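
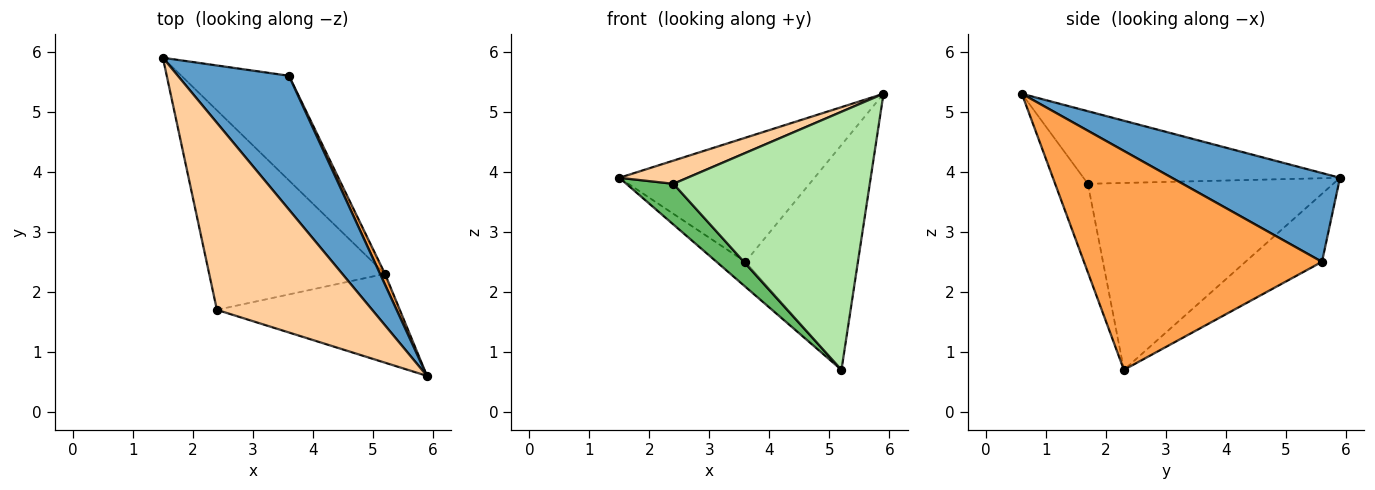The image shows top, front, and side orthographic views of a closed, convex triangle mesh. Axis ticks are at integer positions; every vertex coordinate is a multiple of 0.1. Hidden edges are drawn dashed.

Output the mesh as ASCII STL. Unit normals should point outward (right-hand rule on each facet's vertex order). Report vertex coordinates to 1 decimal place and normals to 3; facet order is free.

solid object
 facet normal 0.506 0.587 0.633
  outer loop
   vertex 3.6 5.6 2.5
   vertex 1.5 5.9 3.9
   vertex 5.9 0.6 5.3
  endloop
 endfacet
 facet normal -0.524 0.198 -0.828
  outer loop
   vertex 3.6 5.6 2.5
   vertex 5.2 2.3 0.7
   vertex 1.5 5.9 3.9
  endloop
 endfacet
 facet normal 0.904 0.427 0.020
  outer loop
   vertex 3.6 5.6 2.5
   vertex 5.9 0.6 5.3
   vertex 5.2 2.3 0.7
  endloop
 endfacet
 facet normal -0.421 -0.112 0.900
  outer loop
   vertex 2.4 1.7 3.8
   vertex 5.9 0.6 5.3
   vertex 1.5 5.9 3.9
  endloop
 endfacet
 facet normal -0.721 -0.138 -0.678
  outer loop
   vertex 2.4 1.7 3.8
   vertex 1.5 5.9 3.9
   vertex 5.2 2.3 0.7
  endloop
 endfacet
 facet normal -0.156 -0.934 -0.321
  outer loop
   vertex 2.4 1.7 3.8
   vertex 5.2 2.3 0.7
   vertex 5.9 0.6 5.3
  endloop
 endfacet
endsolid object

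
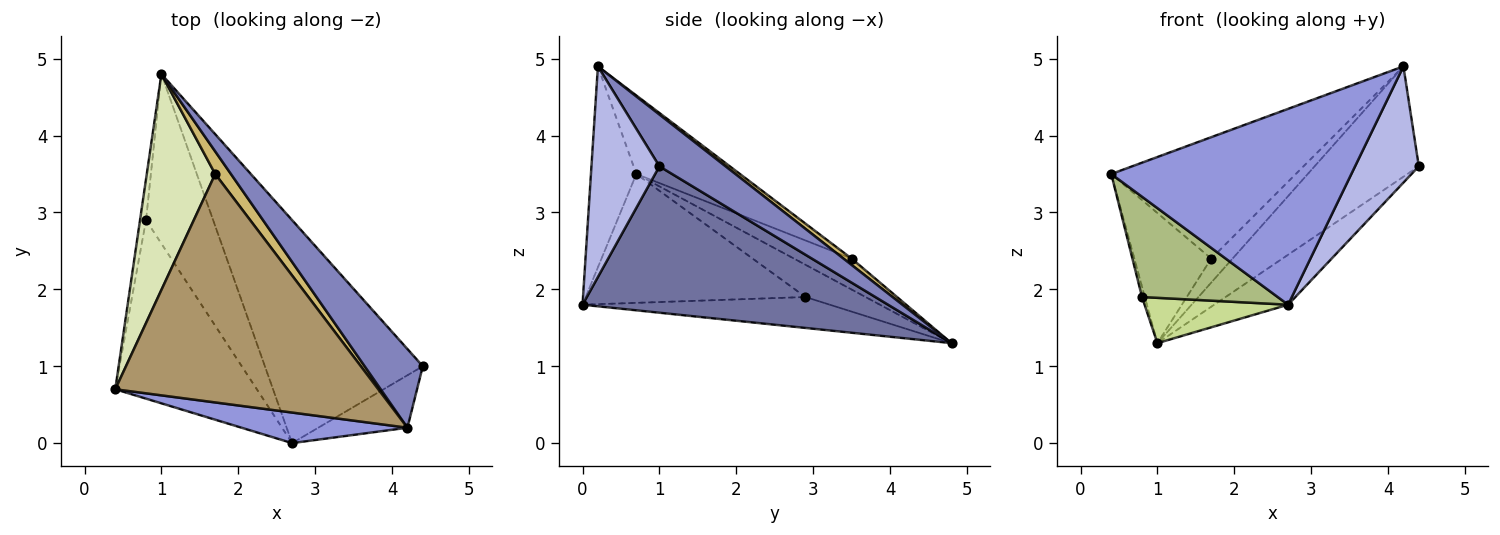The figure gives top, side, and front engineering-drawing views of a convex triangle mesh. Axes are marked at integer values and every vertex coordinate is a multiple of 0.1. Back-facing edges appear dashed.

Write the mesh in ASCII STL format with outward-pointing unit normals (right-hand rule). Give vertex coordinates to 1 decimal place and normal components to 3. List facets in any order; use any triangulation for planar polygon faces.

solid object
 facet normal 0.671 0.162 -0.724
  outer loop
   vertex 2.7 0.0 1.8
   vertex 1.0 4.8 1.3
   vertex 4.4 1.0 3.6
  endloop
 endfacet
 facet normal 0.459 0.723 0.516
  outer loop
   vertex 4.2 0.2 4.9
   vertex 4.4 1.0 3.6
   vertex 1.0 4.8 1.3
  endloop
 endfacet
 facet normal -0.184 -0.971 0.152
  outer loop
   vertex 4.2 0.2 4.9
   vertex 0.4 0.7 3.5
   vertex 2.7 0.0 1.8
  endloop
 endfacet
 facet normal 0.697 -0.654 -0.295
  outer loop
   vertex 4.2 0.2 4.9
   vertex 2.7 0.0 1.8
   vertex 4.4 1.0 3.6
  endloop
 endfacet
 facet normal -0.982 0.046 -0.183
  outer loop
   vertex 0.8 2.9 1.9
   vertex 0.4 0.7 3.5
   vertex 1.0 4.8 1.3
  endloop
 endfacet
 facet normal -0.622 -0.384 -0.683
  outer loop
   vertex 0.8 2.9 1.9
   vertex 2.7 0.0 1.8
   vertex 0.4 0.7 3.5
  endloop
 endfacet
 facet normal -0.407 -0.236 -0.883
  outer loop
   vertex 0.8 2.9 1.9
   vertex 1.0 4.8 1.3
   vertex 2.7 0.0 1.8
  endloop
 endfacet
 facet normal -0.361 0.481 0.799
  outer loop
   vertex 1.7 3.5 2.4
   vertex 1.0 4.8 1.3
   vertex 0.4 0.7 3.5
  endloop
 endfacet
 facet normal -0.255 0.454 0.854
  outer loop
   vertex 1.7 3.5 2.4
   vertex 0.4 0.7 3.5
   vertex 4.2 0.2 4.9
  endloop
 endfacet
 facet normal 0.267 0.702 0.660
  outer loop
   vertex 1.7 3.5 2.4
   vertex 4.2 0.2 4.9
   vertex 1.0 4.8 1.3
  endloop
 endfacet
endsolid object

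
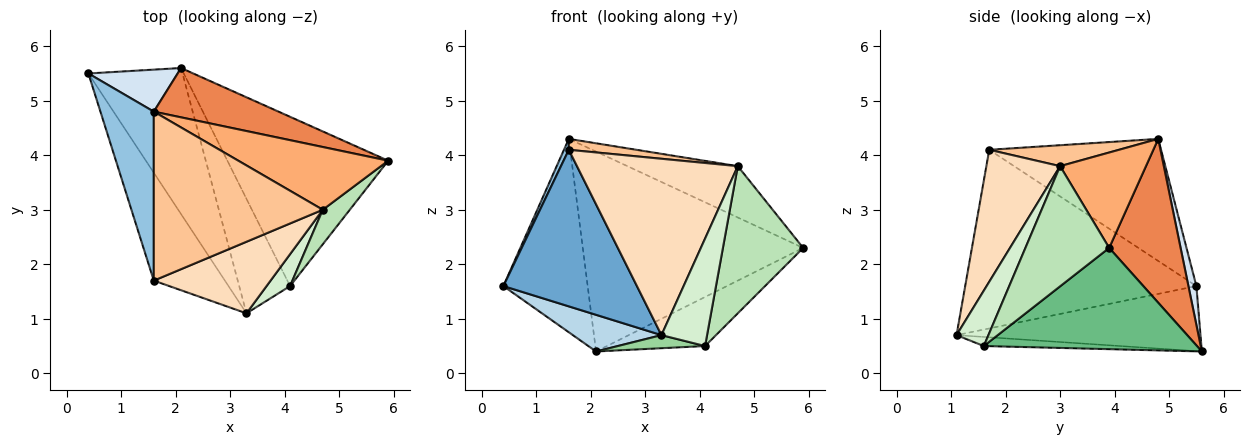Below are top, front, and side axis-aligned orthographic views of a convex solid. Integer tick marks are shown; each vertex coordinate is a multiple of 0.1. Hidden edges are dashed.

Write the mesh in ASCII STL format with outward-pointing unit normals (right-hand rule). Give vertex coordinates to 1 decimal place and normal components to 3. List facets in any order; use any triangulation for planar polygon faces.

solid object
 facet normal -0.819 -0.473 -0.326
  outer loop
   vertex 1.6 1.7 4.1
   vertex 0.4 5.5 1.6
   vertex 3.3 1.1 0.7
  endloop
 endfacet
 facet normal -0.916 -0.026 0.400
  outer loop
   vertex 1.6 1.7 4.1
   vertex 1.6 4.8 4.3
   vertex 0.4 5.5 1.6
  endloop
 endfacet
 facet normal -0.557 -0.202 -0.806
  outer loop
   vertex 2.1 5.6 0.4
   vertex 3.3 1.1 0.7
   vertex 0.4 5.5 1.6
  endloop
 endfacet
 facet normal 0.092 0.973 0.211
  outer loop
   vertex 2.1 5.6 0.4
   vertex 0.4 5.5 1.6
   vertex 1.6 4.8 4.3
  endloop
 endfacet
 facet normal 0.300 0.926 0.228
  outer loop
   vertex 2.1 5.6 0.4
   vertex 1.6 4.8 4.3
   vertex 5.9 3.9 2.3
  endloop
 endfacet
 facet normal 0.442 0.568 0.694
  outer loop
   vertex 4.7 3.0 3.8
   vertex 5.9 3.9 2.3
   vertex 1.6 4.8 4.3
  endloop
 endfacet
 facet normal 0.123 -0.064 0.990
  outer loop
   vertex 4.7 3.0 3.8
   vertex 1.6 4.8 4.3
   vertex 1.6 1.7 4.1
  endloop
 endfacet
 facet normal 0.391 -0.853 0.346
  outer loop
   vertex 4.7 3.0 3.8
   vertex 1.6 1.7 4.1
   vertex 3.3 1.1 0.7
  endloop
 endfacet
 facet normal 0.517 0.238 -0.822
  outer loop
   vertex 4.1 1.6 0.5
   vertex 2.1 5.6 0.4
   vertex 5.9 3.9 2.3
  endloop
 endfacet
 facet normal -0.175 -0.112 -0.978
  outer loop
   vertex 4.1 1.6 0.5
   vertex 3.3 1.1 0.7
   vertex 2.1 5.6 0.4
  endloop
 endfacet
 facet normal 0.713 -0.683 0.160
  outer loop
   vertex 4.1 1.6 0.5
   vertex 5.9 3.9 2.3
   vertex 4.7 3.0 3.8
  endloop
 endfacet
 facet normal 0.557 -0.796 0.237
  outer loop
   vertex 4.1 1.6 0.5
   vertex 4.7 3.0 3.8
   vertex 3.3 1.1 0.7
  endloop
 endfacet
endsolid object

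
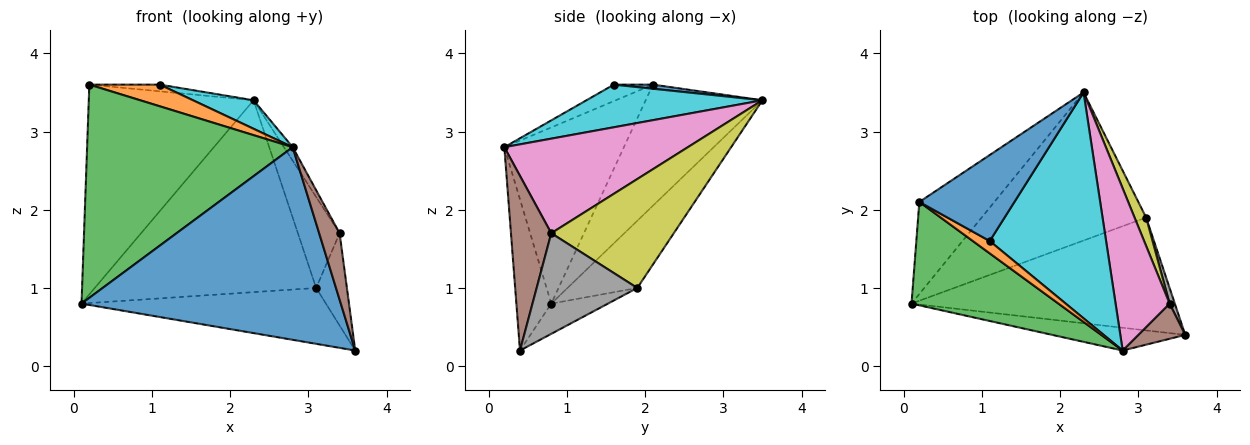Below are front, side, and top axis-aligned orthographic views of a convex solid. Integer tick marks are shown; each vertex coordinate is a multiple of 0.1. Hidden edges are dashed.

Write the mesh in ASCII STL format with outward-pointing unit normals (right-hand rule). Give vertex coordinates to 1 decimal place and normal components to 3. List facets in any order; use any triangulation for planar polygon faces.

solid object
 facet normal -0.132 -0.984 -0.116
  outer loop
   vertex 2.8 0.2 2.8
   vertex 0.1 0.8 0.8
   vertex 3.6 0.4 0.2
  endloop
 endfacet
 facet normal -0.544 0.768 -0.337
  outer loop
   vertex 0.2 2.1 3.6
   vertex 2.3 3.5 3.4
   vertex 0.1 0.8 0.8
  endloop
 endfacet
 facet normal -0.464 -0.797 0.387
  outer loop
   vertex 0.2 2.1 3.6
   vertex 0.1 0.8 0.8
   vertex 2.8 0.2 2.8
  endloop
 endfacet
 facet normal -0.102 0.441 -0.891
  outer loop
   vertex 3.1 1.9 1.0
   vertex 3.6 0.4 0.2
   vertex 0.1 0.8 0.8
  endloop
 endfacet
 facet normal -0.242 0.768 -0.593
  outer loop
   vertex 3.1 1.9 1.0
   vertex 0.1 0.8 0.8
   vertex 2.3 3.5 3.4
  endloop
 endfacet
 facet normal 0.867 -0.440 0.233
  outer loop
   vertex 3.4 0.8 1.7
   vertex 2.8 0.2 2.8
   vertex 3.6 0.4 0.2
  endloop
 endfacet
 facet normal 0.868 0.041 0.496
  outer loop
   vertex 3.4 0.8 1.7
   vertex 2.3 3.5 3.4
   vertex 2.8 0.2 2.8
  endloop
 endfacet
 facet normal 0.955 0.292 0.049
  outer loop
   vertex 3.4 0.8 1.7
   vertex 3.6 0.4 0.2
   vertex 3.1 1.9 1.0
  endloop
 endfacet
 facet normal 0.942 0.321 0.100
  outer loop
   vertex 3.4 0.8 1.7
   vertex 3.1 1.9 1.0
   vertex 2.3 3.5 3.4
  endloop
 endfacet
 facet normal 0.342 -0.118 0.932
  outer loop
   vertex 1.1 1.6 3.6
   vertex 2.8 0.2 2.8
   vertex 2.3 3.5 3.4
  endloop
 endfacet
 facet normal 0.043 0.078 0.996
  outer loop
   vertex 1.1 1.6 3.6
   vertex 2.3 3.5 3.4
   vertex 0.2 2.1 3.6
  endloop
 endfacet
 facet normal -0.435 -0.783 0.446
  outer loop
   vertex 1.1 1.6 3.6
   vertex 0.2 2.1 3.6
   vertex 2.8 0.2 2.8
  endloop
 endfacet
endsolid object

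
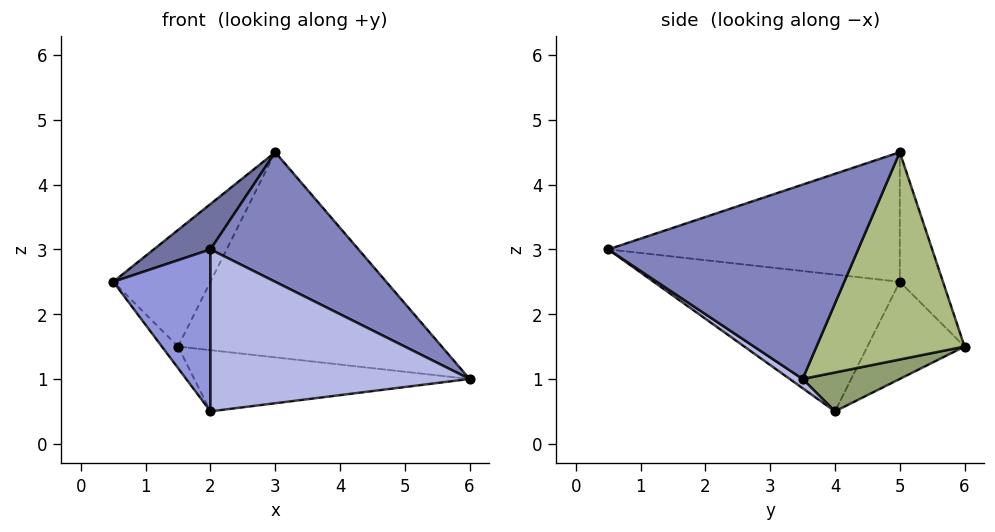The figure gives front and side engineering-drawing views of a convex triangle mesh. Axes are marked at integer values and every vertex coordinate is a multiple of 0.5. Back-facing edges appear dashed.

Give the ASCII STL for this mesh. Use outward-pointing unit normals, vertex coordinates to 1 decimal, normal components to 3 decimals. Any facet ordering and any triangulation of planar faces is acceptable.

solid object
 facet normal -0.620 -0.121 0.775
  outer loop
   vertex 3.0 5.0 4.5
   vertex 0.5 5.0 2.5
   vertex 2.0 0.5 3.0
  endloop
 endfacet
 facet normal 0.622 -0.369 0.691
  outer loop
   vertex 3.0 5.0 4.5
   vertex 2.0 0.5 3.0
   vertex 6.0 3.5 1.0
  endloop
 endfacet
 facet normal -0.827 -0.327 -0.457
  outer loop
   vertex 2.0 4.0 0.5
   vertex 2.0 0.5 3.0
   vertex 0.5 5.0 2.5
  endloop
 endfacet
 facet normal 0.029 -0.581 -0.813
  outer loop
   vertex 2.0 4.0 0.5
   vertex 6.0 3.5 1.0
   vertex 2.0 0.5 3.0
  endloop
 endfacet
 facet normal 0.167 0.474 -0.864
  outer loop
   vertex 1.5 6.0 1.5
   vertex 6.0 3.5 1.0
   vertex 2.0 4.0 0.5
  endloop
 endfacet
 facet normal 0.489 0.871 0.046
  outer loop
   vertex 1.5 6.0 1.5
   vertex 3.0 5.0 4.5
   vertex 6.0 3.5 1.0
  endloop
 endfacet
 facet normal -0.762 0.127 -0.635
  outer loop
   vertex 1.5 6.0 1.5
   vertex 2.0 4.0 0.5
   vertex 0.5 5.0 2.5
  endloop
 endfacet
 facet normal -0.362 0.815 0.453
  outer loop
   vertex 1.5 6.0 1.5
   vertex 0.5 5.0 2.5
   vertex 3.0 5.0 4.5
  endloop
 endfacet
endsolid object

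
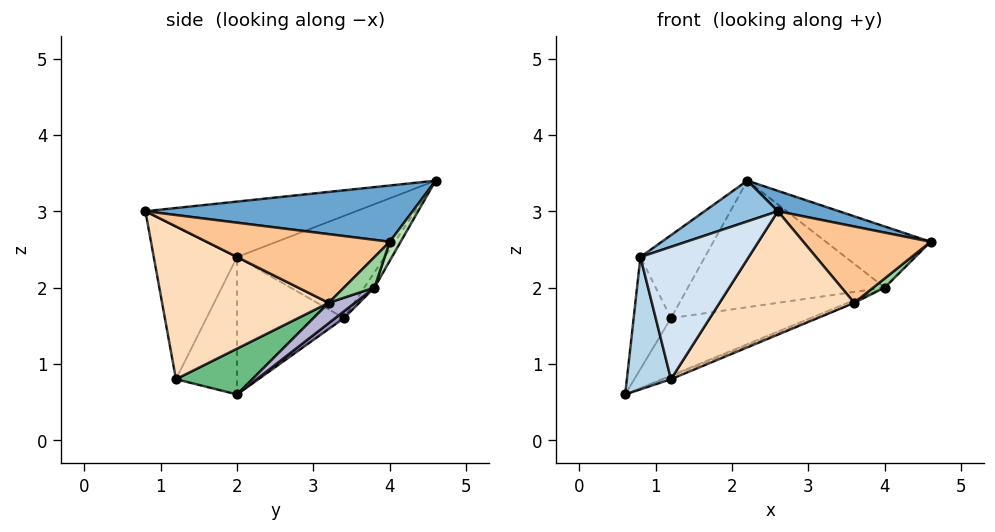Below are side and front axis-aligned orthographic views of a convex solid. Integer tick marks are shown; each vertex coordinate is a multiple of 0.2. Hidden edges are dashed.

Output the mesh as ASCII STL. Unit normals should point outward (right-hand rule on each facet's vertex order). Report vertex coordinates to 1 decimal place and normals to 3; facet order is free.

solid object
 facet normal 0.300 -0.069 0.951
  outer loop
   vertex 2.2 4.6 3.4
   vertex 2.6 0.8 3.0
   vertex 4.6 4.0 2.6
  endloop
 endfacet
 facet normal -0.394 -0.137 0.909
  outer loop
   vertex 0.8 2.0 2.4
   vertex 2.6 0.8 3.0
   vertex 2.2 4.6 3.4
  endloop
 endfacet
 facet normal -0.807 -0.583 0.090
  outer loop
   vertex 1.2 1.2 0.8
   vertex 0.8 2.0 2.4
   vertex 0.6 2.0 0.6
  endloop
 endfacet
 facet normal -0.592 -0.770 0.237
  outer loop
   vertex 1.2 1.2 0.8
   vertex 2.6 0.8 3.0
   vertex 0.8 2.0 2.4
  endloop
 endfacet
 facet normal -0.939 0.328 0.104
  outer loop
   vertex 1.2 3.4 1.6
   vertex 0.6 2.0 0.6
   vertex 0.8 2.0 2.4
  endloop
 endfacet
 facet normal -0.891 0.389 0.235
  outer loop
   vertex 1.2 3.4 1.6
   vertex 0.8 2.0 2.4
   vertex 2.2 4.6 3.4
  endloop
 endfacet
 facet normal 0.747 -0.519 -0.415
  outer loop
   vertex 3.6 3.2 1.8
   vertex 4.6 4.0 2.6
   vertex 2.6 0.8 3.0
  endloop
 endfacet
 facet normal 0.664 -0.537 -0.520
  outer loop
   vertex 3.6 3.2 1.8
   vertex 2.6 0.8 3.0
   vertex 1.2 1.2 0.8
  endloop
 endfacet
 facet normal 0.359 0.036 -0.933
  outer loop
   vertex 3.6 3.2 1.8
   vertex 1.2 1.2 0.8
   vertex 0.6 2.0 0.6
  endloop
 endfacet
 facet normal 0.724 -0.272 -0.634
  outer loop
   vertex 4.0 3.8 2.0
   vertex 4.6 4.0 2.6
   vertex 3.6 3.2 1.8
  endloop
 endfacet
 facet normal 0.095 0.912 -0.399
  outer loop
   vertex 4.0 3.8 2.0
   vertex 2.2 4.6 3.4
   vertex 4.6 4.0 2.6
  endloop
 endfacet
 facet normal -0.044 0.842 -0.537
  outer loop
   vertex 4.0 3.8 2.0
   vertex 1.2 3.4 1.6
   vertex 2.2 4.6 3.4
  endloop
 endfacet
 facet normal 0.036 0.571 -0.820
  outer loop
   vertex 4.0 3.8 2.0
   vertex 0.6 2.0 0.6
   vertex 1.2 3.4 1.6
  endloop
 endfacet
 facet normal 0.341 0.085 -0.936
  outer loop
   vertex 4.0 3.8 2.0
   vertex 3.6 3.2 1.8
   vertex 0.6 2.0 0.6
  endloop
 endfacet
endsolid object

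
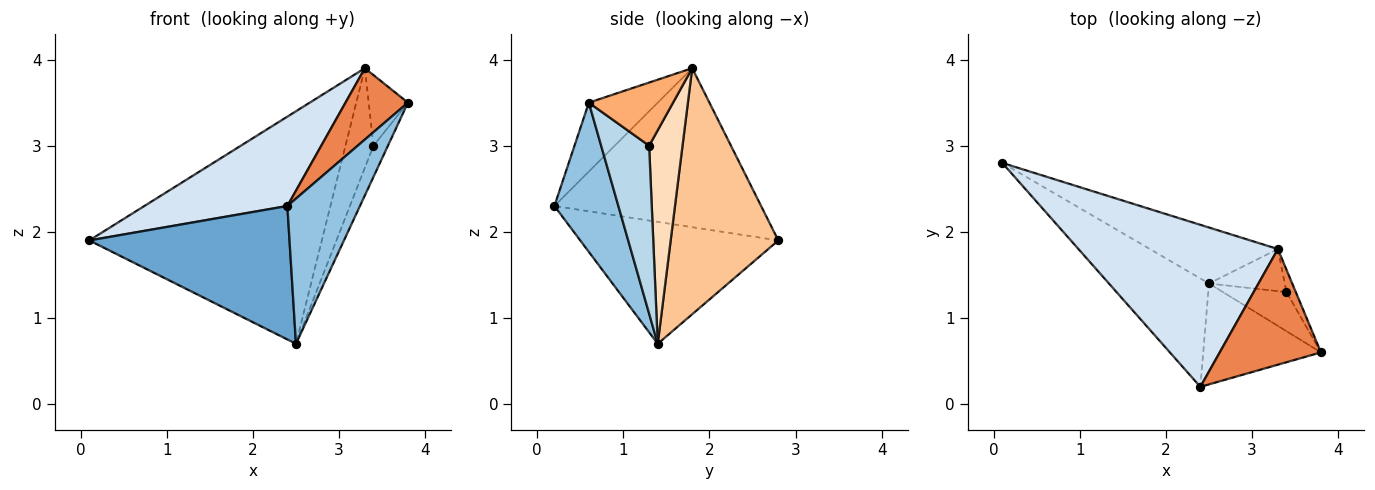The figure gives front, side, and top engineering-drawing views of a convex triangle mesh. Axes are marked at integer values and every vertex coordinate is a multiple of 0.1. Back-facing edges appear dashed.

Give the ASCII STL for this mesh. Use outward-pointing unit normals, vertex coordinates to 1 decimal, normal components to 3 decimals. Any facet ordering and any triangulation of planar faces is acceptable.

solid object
 facet normal -0.609 -0.616 -0.500
  outer loop
   vertex 2.5 1.4 0.7
   vertex 2.4 0.2 2.3
   vertex 0.1 2.8 1.9
  endloop
 endfacet
 facet normal 0.586 -0.665 -0.462
  outer loop
   vertex 2.5 1.4 0.7
   vertex 3.8 0.6 3.5
   vertex 2.4 0.2 2.3
  endloop
 endfacet
 facet normal 0.900 0.271 -0.340
  outer loop
   vertex 3.4 1.3 3.0
   vertex 3.8 0.6 3.5
   vertex 2.5 1.4 0.7
  endloop
 endfacet
 facet normal -0.572 -0.396 0.718
  outer loop
   vertex 3.3 1.8 3.9
   vertex 0.1 2.8 1.9
   vertex 2.4 0.2 2.3
  endloop
 endfacet
 facet normal -0.501 -0.454 0.736
  outer loop
   vertex 3.3 1.8 3.9
   vertex 2.4 0.2 2.3
   vertex 3.8 0.6 3.5
  endloop
 endfacet
 facet normal 0.898 0.419 -0.133
  outer loop
   vertex 3.3 1.8 3.9
   vertex 3.8 0.6 3.5
   vertex 3.4 1.3 3.0
  endloop
 endfacet
 facet normal 0.410 0.887 -0.213
  outer loop
   vertex 3.3 1.8 3.9
   vertex 2.5 1.4 0.7
   vertex 0.1 2.8 1.9
  endloop
 endfacet
 facet normal 0.739 0.620 -0.262
  outer loop
   vertex 3.3 1.8 3.9
   vertex 3.4 1.3 3.0
   vertex 2.5 1.4 0.7
  endloop
 endfacet
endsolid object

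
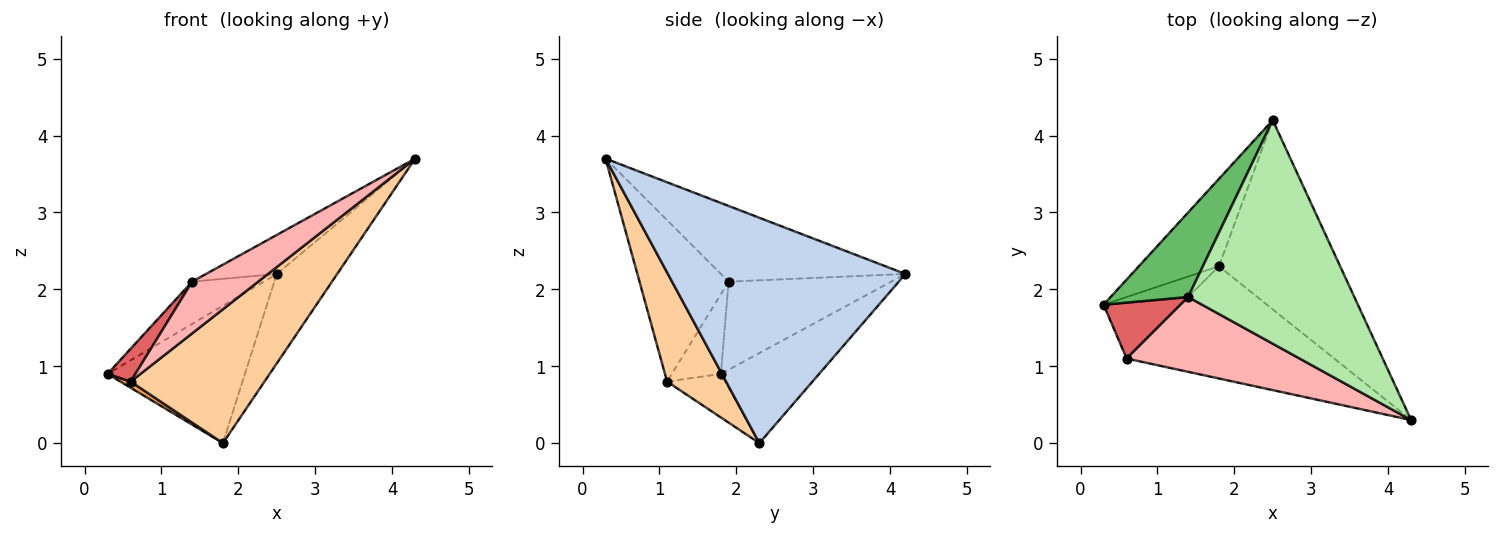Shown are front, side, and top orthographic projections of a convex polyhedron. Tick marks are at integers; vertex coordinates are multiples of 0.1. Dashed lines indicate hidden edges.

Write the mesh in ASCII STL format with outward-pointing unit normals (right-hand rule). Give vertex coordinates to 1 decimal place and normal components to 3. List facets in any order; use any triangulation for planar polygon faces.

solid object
 facet normal -0.517 0.722 -0.460
  outer loop
   vertex 1.8 2.3 0.0
   vertex 0.3 1.8 0.9
   vertex 2.5 4.2 2.2
  endloop
 endfacet
 facet normal 0.859 0.219 -0.462
  outer loop
   vertex 1.8 2.3 0.0
   vertex 2.5 4.2 2.2
   vertex 4.3 0.3 3.7
  endloop
 endfacet
 facet normal -0.491 -0.087 -0.867
  outer loop
   vertex 0.6 1.1 0.8
   vertex 0.3 1.8 0.9
   vertex 1.8 2.3 0.0
  endloop
 endfacet
 facet normal 0.320 -0.726 -0.609
  outer loop
   vertex 0.6 1.1 0.8
   vertex 1.8 2.3 0.0
   vertex 4.3 0.3 3.7
  endloop
 endfacet
 facet normal -0.713 0.314 0.627
  outer loop
   vertex 1.4 1.9 2.1
   vertex 2.5 4.2 2.2
   vertex 0.3 1.8 0.9
  endloop
 endfacet
 facet normal -0.409 0.157 0.899
  outer loop
   vertex 1.4 1.9 2.1
   vertex 4.3 0.3 3.7
   vertex 2.5 4.2 2.2
  endloop
 endfacet
 facet normal -0.667 -0.378 0.643
  outer loop
   vertex 1.4 1.9 2.1
   vertex 0.3 1.8 0.9
   vertex 0.6 1.1 0.8
  endloop
 endfacet
 facet normal -0.609 -0.451 0.652
  outer loop
   vertex 1.4 1.9 2.1
   vertex 0.6 1.1 0.8
   vertex 4.3 0.3 3.7
  endloop
 endfacet
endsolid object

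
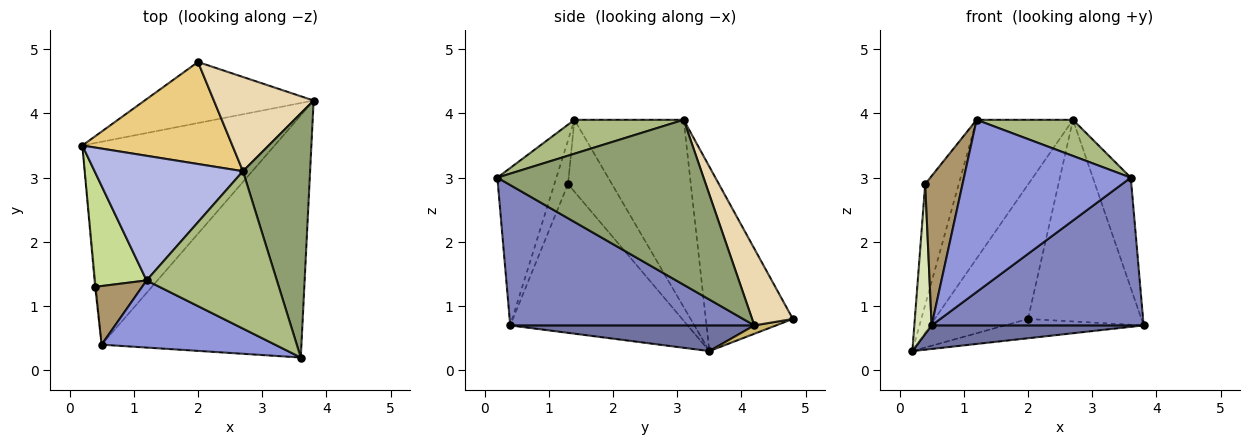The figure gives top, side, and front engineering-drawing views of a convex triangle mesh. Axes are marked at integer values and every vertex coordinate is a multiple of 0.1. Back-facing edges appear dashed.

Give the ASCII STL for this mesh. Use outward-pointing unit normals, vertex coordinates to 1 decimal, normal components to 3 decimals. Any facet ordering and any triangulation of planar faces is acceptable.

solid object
 facet normal 0.132 -0.114 -0.985
  outer loop
   vertex 0.5 0.4 0.7
   vertex 0.2 3.5 0.3
   vertex 3.8 4.2 0.7
  endloop
 endfacet
 facet normal 0.514 -0.447 -0.732
  outer loop
   vertex 0.5 0.4 0.7
   vertex 3.8 4.2 0.7
   vertex 3.6 0.2 3.0
  endloop
 endfacet
 facet normal -0.313 -0.885 0.345
  outer loop
   vertex 0.5 0.4 0.7
   vertex 3.6 0.2 3.0
   vertex 1.2 1.4 3.9
  endloop
 endfacet
 facet normal -0.645 0.569 0.511
  outer loop
   vertex 2.7 3.1 3.9
   vertex 0.2 3.5 0.3
   vertex 1.2 1.4 3.9
  endloop
 endfacet
 facet normal 0.913 0.168 0.372
  outer loop
   vertex 2.7 3.1 3.9
   vertex 3.6 0.2 3.0
   vertex 3.8 4.2 0.7
  endloop
 endfacet
 facet normal 0.246 -0.217 0.945
  outer loop
   vertex 2.7 3.1 3.9
   vertex 1.2 1.4 3.9
   vertex 3.6 0.2 3.0
  endloop
 endfacet
 facet normal -0.689 0.526 0.498
  outer loop
   vertex 0.4 1.3 2.9
   vertex 1.2 1.4 3.9
   vertex 0.2 3.5 0.3
  endloop
 endfacet
 facet normal -0.995 -0.097 -0.006
  outer loop
   vertex 0.4 1.3 2.9
   vertex 0.2 3.5 0.3
   vertex 0.5 0.4 0.7
  endloop
 endfacet
 facet normal -0.322 -0.881 0.346
  outer loop
   vertex 0.4 1.3 2.9
   vertex 0.5 0.4 0.7
   vertex 1.2 1.4 3.9
  endloop
 endfacet
 facet normal 0.047 0.301 -0.953
  outer loop
   vertex 2.0 4.8 0.8
   vertex 3.8 4.2 0.7
   vertex 0.2 3.5 0.3
  endloop
 endfacet
 facet normal -0.597 0.639 0.485
  outer loop
   vertex 2.0 4.8 0.8
   vertex 0.2 3.5 0.3
   vertex 2.7 3.1 3.9
  endloop
 endfacet
 facet normal 0.310 0.861 0.403
  outer loop
   vertex 2.0 4.8 0.8
   vertex 2.7 3.1 3.9
   vertex 3.8 4.2 0.7
  endloop
 endfacet
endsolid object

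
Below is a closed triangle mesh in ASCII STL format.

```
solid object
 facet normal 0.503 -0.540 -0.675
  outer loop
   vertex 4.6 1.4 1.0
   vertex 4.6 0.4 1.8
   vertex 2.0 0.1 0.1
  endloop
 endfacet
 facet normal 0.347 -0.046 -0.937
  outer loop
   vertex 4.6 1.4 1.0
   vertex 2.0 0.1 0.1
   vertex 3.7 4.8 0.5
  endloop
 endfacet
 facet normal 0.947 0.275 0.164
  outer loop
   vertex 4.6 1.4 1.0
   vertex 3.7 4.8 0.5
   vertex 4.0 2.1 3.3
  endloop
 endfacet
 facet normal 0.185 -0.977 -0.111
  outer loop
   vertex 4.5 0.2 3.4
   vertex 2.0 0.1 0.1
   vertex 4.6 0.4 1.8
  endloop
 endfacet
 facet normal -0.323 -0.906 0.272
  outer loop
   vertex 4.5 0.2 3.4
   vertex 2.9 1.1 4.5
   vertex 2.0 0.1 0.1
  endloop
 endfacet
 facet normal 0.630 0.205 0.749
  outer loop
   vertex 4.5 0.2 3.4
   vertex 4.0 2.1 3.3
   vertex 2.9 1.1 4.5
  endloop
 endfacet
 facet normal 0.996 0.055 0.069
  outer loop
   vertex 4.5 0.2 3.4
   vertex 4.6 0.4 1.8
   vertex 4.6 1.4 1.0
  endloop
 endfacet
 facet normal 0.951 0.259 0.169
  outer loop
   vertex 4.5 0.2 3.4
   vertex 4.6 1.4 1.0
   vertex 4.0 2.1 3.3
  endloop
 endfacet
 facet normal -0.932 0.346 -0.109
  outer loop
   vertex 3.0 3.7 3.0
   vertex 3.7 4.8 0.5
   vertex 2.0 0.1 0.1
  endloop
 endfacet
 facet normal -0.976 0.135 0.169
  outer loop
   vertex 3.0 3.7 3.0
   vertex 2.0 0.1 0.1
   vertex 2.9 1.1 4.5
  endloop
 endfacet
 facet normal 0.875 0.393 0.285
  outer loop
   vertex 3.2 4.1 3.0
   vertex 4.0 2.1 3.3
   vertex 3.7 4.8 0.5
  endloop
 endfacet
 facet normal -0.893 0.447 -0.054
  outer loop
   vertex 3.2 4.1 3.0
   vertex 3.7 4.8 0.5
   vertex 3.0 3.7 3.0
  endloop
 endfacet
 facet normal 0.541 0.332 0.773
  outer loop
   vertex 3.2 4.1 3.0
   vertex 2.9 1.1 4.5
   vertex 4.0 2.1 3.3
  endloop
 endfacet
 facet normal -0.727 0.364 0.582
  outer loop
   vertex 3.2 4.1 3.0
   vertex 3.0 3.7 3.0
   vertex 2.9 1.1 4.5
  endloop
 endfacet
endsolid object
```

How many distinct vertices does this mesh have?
9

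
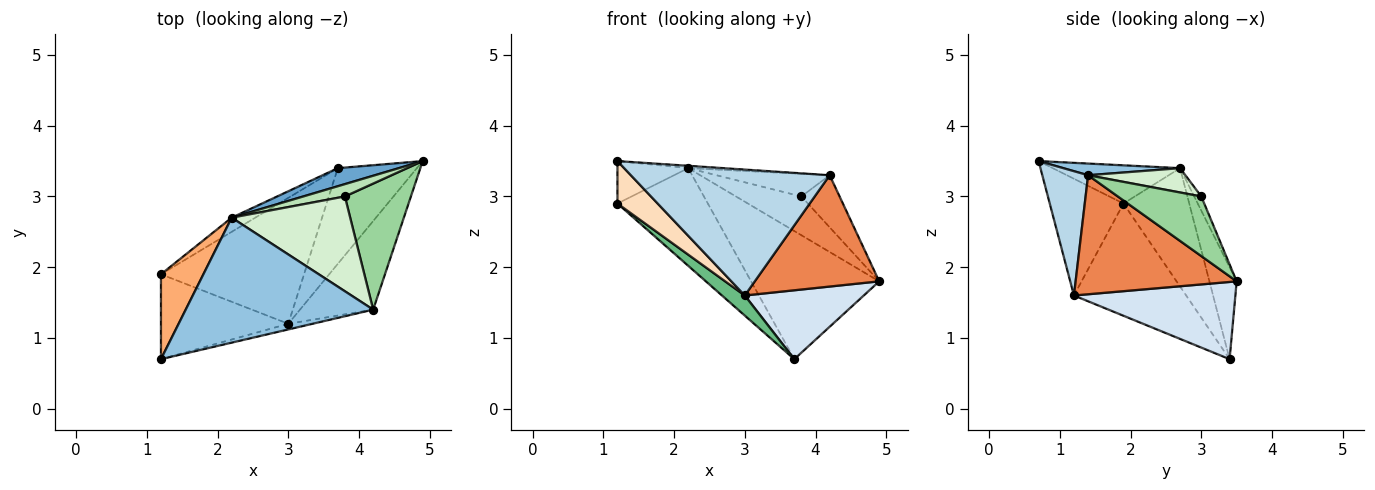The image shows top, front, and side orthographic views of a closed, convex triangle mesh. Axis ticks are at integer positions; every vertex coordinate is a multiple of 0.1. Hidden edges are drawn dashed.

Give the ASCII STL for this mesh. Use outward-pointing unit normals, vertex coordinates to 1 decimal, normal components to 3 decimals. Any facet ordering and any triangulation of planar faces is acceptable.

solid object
 facet normal -0.206 0.969 0.137
  outer loop
   vertex 2.2 2.7 3.4
   vertex 4.9 3.5 1.8
   vertex 3.7 3.4 0.7
  endloop
 endfacet
 facet normal 0.062 0.019 0.998
  outer loop
   vertex 2.2 2.7 3.4
   vertex 1.2 0.7 3.5
   vertex 4.2 1.4 3.3
  endloop
 endfacet
 facet normal 0.224 -0.974 -0.044
  outer loop
   vertex 3.0 1.2 1.6
   vertex 4.2 1.4 3.3
   vertex 1.2 0.7 3.5
  endloop
 endfacet
 facet normal 0.621 -0.458 -0.636
  outer loop
   vertex 3.0 1.2 1.6
   vertex 3.7 3.4 0.7
   vertex 4.9 3.5 1.8
  endloop
 endfacet
 facet normal 0.712 -0.550 -0.438
  outer loop
   vertex 3.0 1.2 1.6
   vertex 4.9 3.5 1.8
   vertex 4.2 1.4 3.3
  endloop
 endfacet
 facet normal -0.627 0.348 0.697
  outer loop
   vertex 1.2 1.9 2.9
   vertex 1.2 0.7 3.5
   vertex 2.2 2.7 3.4
  endloop
 endfacet
 facet normal -0.584 0.803 -0.116
  outer loop
   vertex 1.2 1.9 2.9
   vertex 2.2 2.7 3.4
   vertex 3.7 3.4 0.7
  endloop
 endfacet
 facet normal -0.634 -0.346 -0.692
  outer loop
   vertex 1.2 1.9 2.9
   vertex 3.0 1.2 1.6
   vertex 1.2 0.7 3.5
  endloop
 endfacet
 facet normal -0.612 -0.125 -0.781
  outer loop
   vertex 1.2 1.9 2.9
   vertex 3.7 3.4 0.7
   vertex 3.0 1.2 1.6
  endloop
 endfacet
 facet normal 0.641 0.293 0.710
  outer loop
   vertex 3.8 3.0 3.0
   vertex 4.2 1.4 3.3
   vertex 4.9 3.5 1.8
  endloop
 endfacet
 facet normal -0.102 0.948 0.301
  outer loop
   vertex 3.8 3.0 3.0
   vertex 4.9 3.5 1.8
   vertex 2.2 2.7 3.4
  endloop
 endfacet
 facet normal 0.196 0.228 0.954
  outer loop
   vertex 3.8 3.0 3.0
   vertex 2.2 2.7 3.4
   vertex 4.2 1.4 3.3
  endloop
 endfacet
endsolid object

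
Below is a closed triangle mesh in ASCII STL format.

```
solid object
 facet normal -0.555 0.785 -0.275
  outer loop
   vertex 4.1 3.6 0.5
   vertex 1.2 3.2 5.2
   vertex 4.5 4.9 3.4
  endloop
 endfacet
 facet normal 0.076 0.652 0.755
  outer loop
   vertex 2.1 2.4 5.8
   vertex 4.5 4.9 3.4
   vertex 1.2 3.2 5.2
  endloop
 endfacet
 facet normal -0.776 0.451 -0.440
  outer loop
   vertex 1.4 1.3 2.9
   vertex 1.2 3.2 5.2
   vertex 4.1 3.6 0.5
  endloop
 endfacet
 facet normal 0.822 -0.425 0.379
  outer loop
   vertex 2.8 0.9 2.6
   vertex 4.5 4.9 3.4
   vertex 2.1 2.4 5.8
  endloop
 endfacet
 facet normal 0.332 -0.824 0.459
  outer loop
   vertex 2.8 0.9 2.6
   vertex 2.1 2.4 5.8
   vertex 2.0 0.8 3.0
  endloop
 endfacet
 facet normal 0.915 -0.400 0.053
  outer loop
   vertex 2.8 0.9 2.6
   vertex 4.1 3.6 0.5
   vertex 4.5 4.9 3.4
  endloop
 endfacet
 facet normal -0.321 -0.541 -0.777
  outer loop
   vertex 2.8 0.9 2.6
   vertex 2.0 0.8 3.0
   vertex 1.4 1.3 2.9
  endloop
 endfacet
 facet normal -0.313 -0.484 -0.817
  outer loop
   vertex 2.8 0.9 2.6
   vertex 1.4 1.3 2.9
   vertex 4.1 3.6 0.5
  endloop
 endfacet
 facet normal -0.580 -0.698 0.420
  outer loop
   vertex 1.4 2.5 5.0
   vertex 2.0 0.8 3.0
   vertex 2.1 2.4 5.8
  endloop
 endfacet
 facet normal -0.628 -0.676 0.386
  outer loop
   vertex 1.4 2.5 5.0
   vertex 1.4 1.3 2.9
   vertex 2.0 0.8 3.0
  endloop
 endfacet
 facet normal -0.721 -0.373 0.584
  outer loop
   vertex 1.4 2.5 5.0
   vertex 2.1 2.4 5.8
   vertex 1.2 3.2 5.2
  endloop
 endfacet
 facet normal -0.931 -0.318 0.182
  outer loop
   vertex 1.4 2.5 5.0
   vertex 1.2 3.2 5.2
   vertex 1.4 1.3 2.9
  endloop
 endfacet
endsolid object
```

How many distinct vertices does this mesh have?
8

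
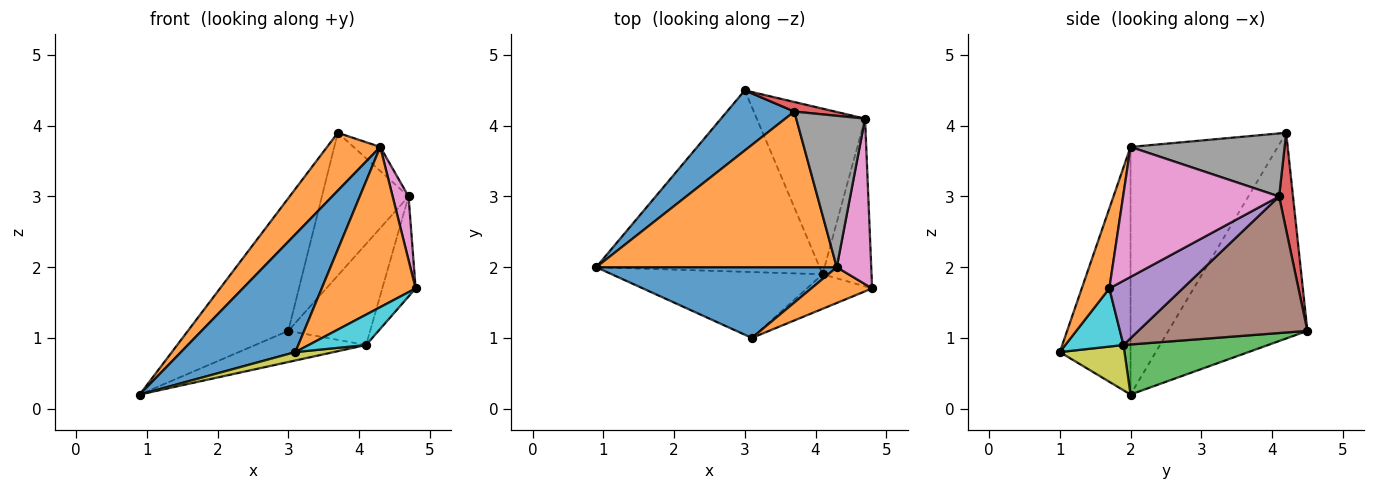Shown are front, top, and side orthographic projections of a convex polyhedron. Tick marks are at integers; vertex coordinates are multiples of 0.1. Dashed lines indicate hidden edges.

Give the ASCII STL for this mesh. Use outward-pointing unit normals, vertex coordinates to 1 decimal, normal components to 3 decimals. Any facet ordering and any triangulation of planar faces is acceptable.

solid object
 facet normal -0.784 0.566 0.257
  outer loop
   vertex 3.7 4.2 3.9
   vertex 3.0 4.5 1.1
   vertex 0.9 2.0 0.2
  endloop
 endfacet
 facet normal -0.694 -0.251 0.675
  outer loop
   vertex 4.3 2.0 3.7
   vertex 3.7 4.2 3.9
   vertex 0.9 2.0 0.2
  endloop
 endfacet
 facet normal 0.216 0.165 -0.962
  outer loop
   vertex 4.1 1.9 0.9
   vertex 0.9 2.0 0.2
   vertex 3.0 4.5 1.1
  endloop
 endfacet
 facet normal 0.158 0.985 0.066
  outer loop
   vertex 4.7 4.1 3.0
   vertex 3.0 4.5 1.1
   vertex 3.7 4.2 3.9
  endloop
 endfacet
 facet normal 0.748 0.340 -0.570
  outer loop
   vertex 4.7 4.1 3.0
   vertex 4.8 1.7 1.7
   vertex 4.1 1.9 0.9
  endloop
 endfacet
 facet normal 0.733 0.355 -0.581
  outer loop
   vertex 4.7 4.1 3.0
   vertex 4.1 1.9 0.9
   vertex 3.0 4.5 1.1
  endloop
 endfacet
 facet normal 0.962 -0.098 0.255
  outer loop
   vertex 4.7 4.1 3.0
   vertex 4.3 2.0 3.7
   vertex 4.8 1.7 1.7
  endloop
 endfacet
 facet normal 0.671 0.116 0.732
  outer loop
   vertex 4.7 4.1 3.0
   vertex 3.7 4.2 3.9
   vertex 4.3 2.0 3.7
  endloop
 endfacet
 facet normal 0.208 -0.124 -0.970
  outer loop
   vertex 3.1 1.0 0.8
   vertex 0.9 2.0 0.2
   vertex 4.1 1.9 0.9
  endloop
 endfacet
 facet normal 0.556 -0.549 -0.624
  outer loop
   vertex 3.1 1.0 0.8
   vertex 4.1 1.9 0.9
   vertex 4.8 1.7 1.7
  endloop
 endfacet
 facet normal -0.468 -0.757 0.455
  outer loop
   vertex 3.1 1.0 0.8
   vertex 4.3 2.0 3.7
   vertex 0.9 2.0 0.2
  endloop
 endfacet
 facet normal 0.275 -0.938 0.210
  outer loop
   vertex 3.1 1.0 0.8
   vertex 4.8 1.7 1.7
   vertex 4.3 2.0 3.7
  endloop
 endfacet
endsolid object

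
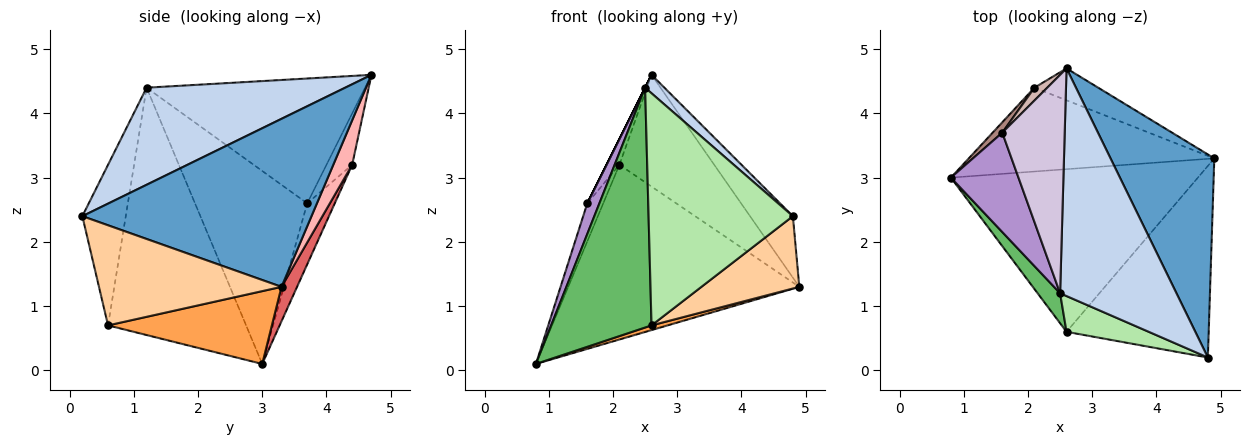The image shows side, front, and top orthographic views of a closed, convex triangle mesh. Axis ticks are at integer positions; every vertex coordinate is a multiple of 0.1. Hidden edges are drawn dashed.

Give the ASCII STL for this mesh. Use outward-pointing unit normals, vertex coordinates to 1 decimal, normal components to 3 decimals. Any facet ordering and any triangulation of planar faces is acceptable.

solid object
 facet normal 0.840 0.157 0.519
  outer loop
   vertex 2.6 4.7 4.6
   vertex 4.8 0.2 2.4
   vertex 4.9 3.3 1.3
  endloop
 endfacet
 facet normal 0.639 -0.062 0.766
  outer loop
   vertex 2.5 1.2 4.4
   vertex 4.8 0.2 2.4
   vertex 2.6 4.7 4.6
  endloop
 endfacet
 facet normal 0.283 -0.028 -0.959
  outer loop
   vertex 2.6 0.6 0.7
   vertex 0.8 3.0 0.1
   vertex 4.9 3.3 1.3
  endloop
 endfacet
 facet normal 0.550 -0.295 -0.781
  outer loop
   vertex 2.6 0.6 0.7
   vertex 4.9 3.3 1.3
   vertex 4.8 0.2 2.4
  endloop
 endfacet
 facet normal -0.807 -0.587 0.073
  outer loop
   vertex 2.6 0.6 0.7
   vertex 2.5 1.2 4.4
   vertex 0.8 3.0 0.1
  endloop
 endfacet
 facet normal -0.285 -0.947 0.146
  outer loop
   vertex 2.6 0.6 0.7
   vertex 4.8 0.2 2.4
   vertex 2.5 1.2 4.4
  endloop
 endfacet
 facet normal 0.061 0.900 -0.432
  outer loop
   vertex 2.1 4.4 3.2
   vertex 4.9 3.3 1.3
   vertex 0.8 3.0 0.1
  endloop
 endfacet
 facet normal 0.188 0.944 -0.270
  outer loop
   vertex 2.1 4.4 3.2
   vertex 2.6 4.7 4.6
   vertex 4.9 3.3 1.3
  endloop
 endfacet
 facet normal -0.939 -0.101 0.329
  outer loop
   vertex 1.6 3.7 2.6
   vertex 0.8 3.0 0.1
   vertex 2.5 1.2 4.4
  endloop
 endfacet
 facet normal -0.894 0.000 0.447
  outer loop
   vertex 1.6 3.7 2.6
   vertex 2.5 1.2 4.4
   vertex 2.6 4.7 4.6
  endloop
 endfacet
 facet normal -0.857 0.496 0.135
  outer loop
   vertex 1.6 3.7 2.6
   vertex 2.1 4.4 3.2
   vertex 0.8 3.0 0.1
  endloop
 endfacet
 facet normal -0.873 0.436 0.218
  outer loop
   vertex 1.6 3.7 2.6
   vertex 2.6 4.7 4.6
   vertex 2.1 4.4 3.2
  endloop
 endfacet
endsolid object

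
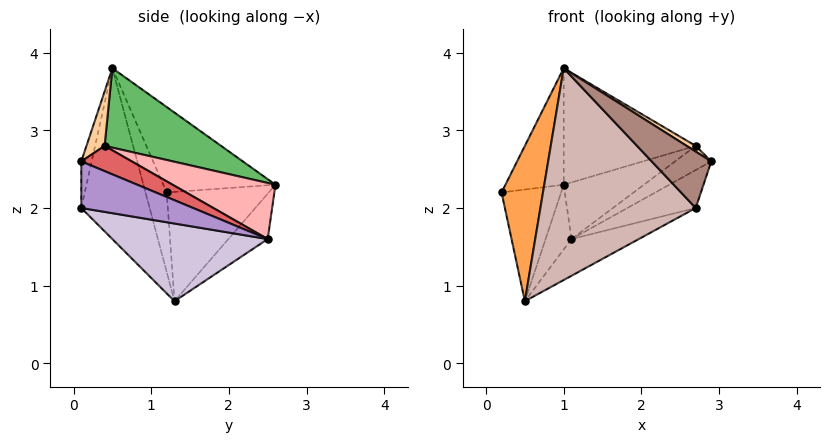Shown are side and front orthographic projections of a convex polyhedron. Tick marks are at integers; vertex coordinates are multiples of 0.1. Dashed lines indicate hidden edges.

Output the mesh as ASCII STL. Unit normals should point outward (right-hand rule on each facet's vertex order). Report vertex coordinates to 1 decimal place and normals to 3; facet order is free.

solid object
 facet normal -0.746 0.387 0.542
  outer loop
   vertex 1.0 0.5 3.8
   vertex 1.0 2.6 2.3
   vertex 0.2 1.2 2.2
  endloop
 endfacet
 facet normal -0.854 0.499 -0.147
  outer loop
   vertex 0.5 1.3 0.8
   vertex 0.2 1.2 2.2
   vertex 1.0 2.6 2.3
  endloop
 endfacet
 facet normal -0.450 -0.879 -0.159
  outer loop
   vertex 0.5 1.3 0.8
   vertex 1.0 0.5 3.8
   vertex 0.2 1.2 2.2
  endloop
 endfacet
 facet normal 0.482 -0.241 0.843
  outer loop
   vertex 2.7 0.4 2.8
   vertex 1.0 0.5 3.8
   vertex 2.9 0.1 2.6
  endloop
 endfacet
 facet normal 0.456 0.517 0.724
  outer loop
   vertex 2.7 0.4 2.8
   vertex 1.0 2.6 2.3
   vertex 1.0 0.5 3.8
  endloop
 endfacet
 facet normal -0.820 0.539 -0.194
  outer loop
   vertex 1.1 2.5 1.6
   vertex 0.5 1.3 0.8
   vertex 1.0 2.6 2.3
  endloop
 endfacet
 facet normal 0.811 0.582 -0.062
  outer loop
   vertex 1.1 2.5 1.6
   vertex 2.7 0.4 2.8
   vertex 2.9 0.1 2.6
  endloop
 endfacet
 facet normal 0.788 0.615 0.025
  outer loop
   vertex 1.1 2.5 1.6
   vertex 1.0 2.6 2.3
   vertex 2.7 0.4 2.8
  endloop
 endfacet
 facet normal 0.821 0.502 -0.274
  outer loop
   vertex 2.7 0.1 2.0
   vertex 1.1 2.5 1.6
   vertex 2.9 0.1 2.6
  endloop
 endfacet
 facet normal 0.564 0.244 -0.789
  outer loop
   vertex 2.7 0.1 2.0
   vertex 0.5 1.3 0.8
   vertex 1.1 2.5 1.6
  endloop
 endfacet
 facet normal -0.171 -0.984 0.057
  outer loop
   vertex 2.7 0.1 2.0
   vertex 2.9 0.1 2.6
   vertex 1.0 0.5 3.8
  endloop
 endfacet
 facet normal -0.397 -0.901 -0.174
  outer loop
   vertex 2.7 0.1 2.0
   vertex 1.0 0.5 3.8
   vertex 0.5 1.3 0.8
  endloop
 endfacet
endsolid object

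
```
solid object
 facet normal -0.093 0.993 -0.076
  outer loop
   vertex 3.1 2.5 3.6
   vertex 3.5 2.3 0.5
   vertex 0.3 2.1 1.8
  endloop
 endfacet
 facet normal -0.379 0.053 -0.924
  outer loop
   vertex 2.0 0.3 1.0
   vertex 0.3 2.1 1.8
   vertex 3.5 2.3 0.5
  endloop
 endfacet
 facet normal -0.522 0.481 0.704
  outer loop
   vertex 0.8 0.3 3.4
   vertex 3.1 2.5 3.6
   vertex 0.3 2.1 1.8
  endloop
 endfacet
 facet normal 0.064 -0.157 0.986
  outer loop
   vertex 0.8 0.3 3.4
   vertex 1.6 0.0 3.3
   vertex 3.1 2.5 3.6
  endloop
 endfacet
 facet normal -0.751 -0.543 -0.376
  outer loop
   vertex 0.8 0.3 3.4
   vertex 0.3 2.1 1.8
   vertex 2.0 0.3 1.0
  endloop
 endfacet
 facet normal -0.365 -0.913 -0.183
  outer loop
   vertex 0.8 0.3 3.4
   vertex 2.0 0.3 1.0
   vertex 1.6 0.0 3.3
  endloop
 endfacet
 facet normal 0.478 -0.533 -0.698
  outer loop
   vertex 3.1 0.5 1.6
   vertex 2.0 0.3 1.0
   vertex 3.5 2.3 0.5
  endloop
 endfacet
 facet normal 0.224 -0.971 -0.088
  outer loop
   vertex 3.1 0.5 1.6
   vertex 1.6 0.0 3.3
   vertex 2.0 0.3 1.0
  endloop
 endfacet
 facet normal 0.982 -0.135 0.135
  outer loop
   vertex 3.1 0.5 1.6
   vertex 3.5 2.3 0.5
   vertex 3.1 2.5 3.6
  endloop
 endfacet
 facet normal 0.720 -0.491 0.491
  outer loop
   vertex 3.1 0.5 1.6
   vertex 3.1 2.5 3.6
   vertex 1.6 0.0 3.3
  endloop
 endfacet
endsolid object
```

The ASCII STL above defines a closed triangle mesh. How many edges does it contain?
15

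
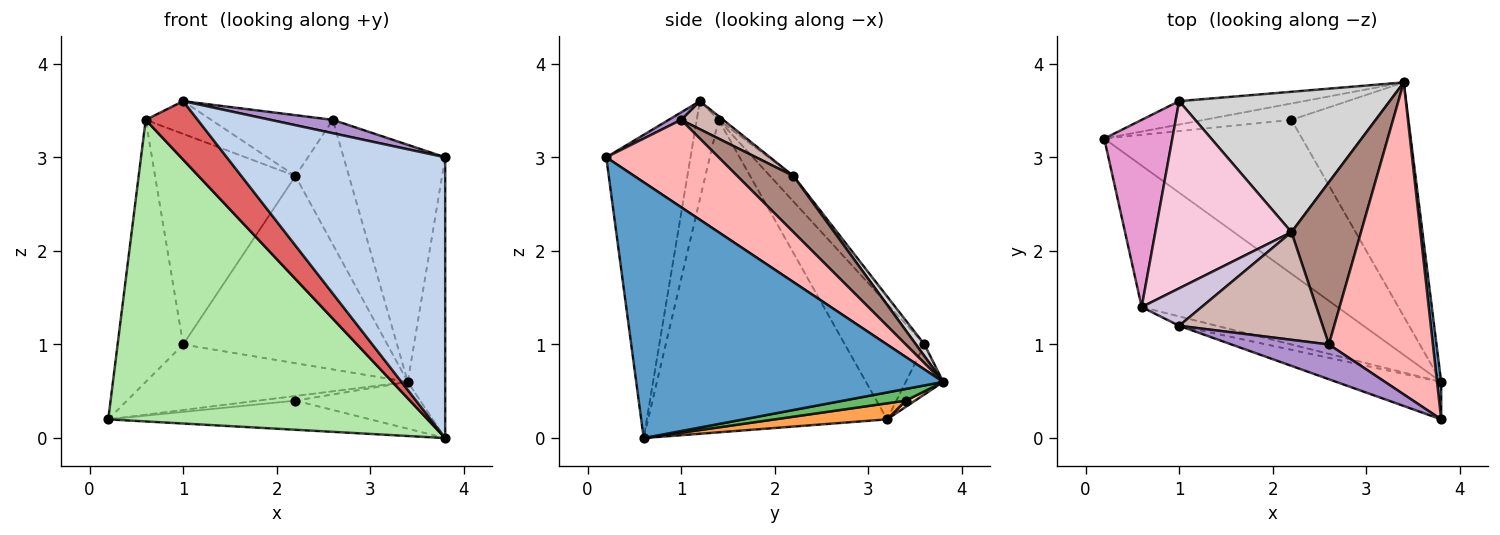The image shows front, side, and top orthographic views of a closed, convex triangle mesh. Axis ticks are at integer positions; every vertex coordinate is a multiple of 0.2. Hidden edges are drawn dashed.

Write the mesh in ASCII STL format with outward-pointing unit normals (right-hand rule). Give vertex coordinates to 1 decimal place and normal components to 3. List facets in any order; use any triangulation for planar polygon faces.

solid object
 facet normal 0.993 0.121 0.016
  outer loop
   vertex 3.8 0.2 3.0
   vertex 3.8 0.6 0.0
   vertex 3.4 3.8 0.6
  endloop
 endfacet
 facet normal -0.357 -0.926 -0.123
  outer loop
   vertex 3.8 0.2 3.0
   vertex 1.0 1.2 3.6
   vertex 3.8 0.6 0.0
  endloop
 endfacet
 facet normal 0.079 0.185 -0.979
  outer loop
   vertex 2.2 3.4 0.4
   vertex 3.8 0.6 0.0
   vertex 0.2 3.2 0.2
  endloop
 endfacet
 facet normal 0.069 0.274 -0.959
  outer loop
   vertex 2.2 3.4 0.4
   vertex 0.2 3.2 0.2
   vertex 3.4 3.8 0.6
  endloop
 endfacet
 facet normal 0.098 0.195 -0.976
  outer loop
   vertex 2.2 3.4 0.4
   vertex 3.4 3.8 0.6
   vertex 3.8 0.6 0.0
  endloop
 endfacet
 facet normal -0.561 -0.750 -0.352
  outer loop
   vertex 0.6 1.4 3.4
   vertex 0.2 3.2 0.2
   vertex 3.8 0.6 0.0
  endloop
 endfacet
 facet normal -0.383 -0.912 -0.146
  outer loop
   vertex 0.6 1.4 3.4
   vertex 3.8 0.6 0.0
   vertex 1.0 1.2 3.6
  endloop
 endfacet
 facet normal 0.556 0.503 0.662
  outer loop
   vertex 2.6 1.0 3.4
   vertex 3.8 0.2 3.0
   vertex 3.4 3.8 0.6
  endloop
 endfacet
 facet normal 0.072 -0.358 0.931
  outer loop
   vertex 2.6 1.0 3.4
   vertex 1.0 1.2 3.6
   vertex 3.8 0.2 3.0
  endloop
 endfacet
 facet normal -0.047 0.658 0.752
  outer loop
   vertex 2.2 2.2 2.8
   vertex 0.6 1.4 3.4
   vertex 1.0 1.2 3.6
  endloop
 endfacet
 facet normal 0.539 0.513 0.668
  outer loop
   vertex 2.2 2.2 2.8
   vertex 2.6 1.0 3.4
   vertex 3.4 3.8 0.6
  endloop
 endfacet
 facet normal 0.168 0.485 0.858
  outer loop
   vertex 2.2 2.2 2.8
   vertex 1.0 1.2 3.6
   vertex 2.6 1.0 3.4
  endloop
 endfacet
 facet normal -0.703 0.579 0.413
  outer loop
   vertex 1.0 3.6 1.0
   vertex 0.2 3.2 0.2
   vertex 0.6 1.4 3.4
  endloop
 endfacet
 facet normal -0.124 0.742 0.659
  outer loop
   vertex 1.0 3.6 1.0
   vertex 0.6 1.4 3.4
   vertex 2.2 2.2 2.8
  endloop
 endfacet
 facet normal -0.133 0.933 -0.333
  outer loop
   vertex 1.0 3.6 1.0
   vertex 3.4 3.8 0.6
   vertex 0.2 3.2 0.2
  endloop
 endfacet
 facet normal 0.033 0.800 0.600
  outer loop
   vertex 1.0 3.6 1.0
   vertex 2.2 2.2 2.8
   vertex 3.4 3.8 0.6
  endloop
 endfacet
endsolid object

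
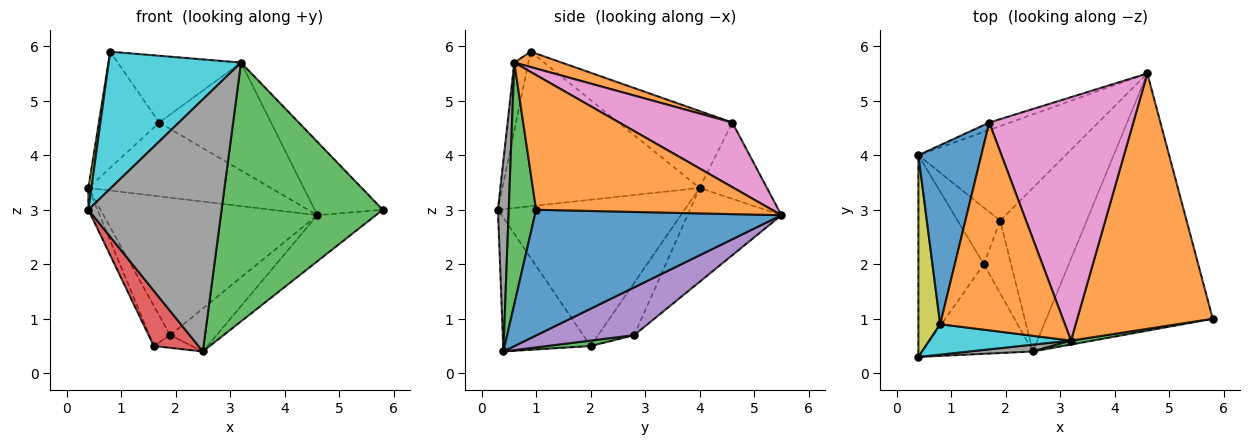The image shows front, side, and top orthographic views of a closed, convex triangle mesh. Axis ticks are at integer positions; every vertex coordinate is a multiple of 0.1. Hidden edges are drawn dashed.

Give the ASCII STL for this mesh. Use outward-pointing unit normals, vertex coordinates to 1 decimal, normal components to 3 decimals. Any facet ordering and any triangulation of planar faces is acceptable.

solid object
 facet normal 0.597 0.142 -0.790
  outer loop
   vertex 2.5 0.4 0.4
   vertex 4.6 5.5 2.9
   vertex 5.8 1.0 3.0
  endloop
 endfacet
 facet normal 0.691 0.200 0.695
  outer loop
   vertex 3.2 0.6 5.7
   vertex 5.8 1.0 3.0
   vertex 4.6 5.5 2.9
  endloop
 endfacet
 facet normal 0.167 -0.986 0.015
  outer loop
   vertex 3.2 0.6 5.7
   vertex 2.5 0.4 0.4
   vertex 5.8 1.0 3.0
  endloop
 endfacet
 facet normal -0.340 0.775 -0.533
  outer loop
   vertex 1.9 2.8 0.7
   vertex 0.4 4.0 3.4
   vertex 4.6 5.5 2.9
  endloop
 endfacet
 facet normal 0.471 0.224 -0.853
  outer loop
   vertex 1.9 2.8 0.7
   vertex 4.6 5.5 2.9
   vertex 2.5 0.4 0.4
  endloop
 endfacet
 facet normal -0.345 0.934 -0.094
  outer loop
   vertex 1.7 4.6 4.6
   vertex 4.6 5.5 2.9
   vertex 0.4 4.0 3.4
  endloop
 endfacet
 facet normal 0.379 0.375 0.846
  outer loop
   vertex 1.7 4.6 4.6
   vertex 3.2 0.6 5.7
   vertex 4.6 5.5 2.9
  endloop
 endfacet
 facet normal 0.081 -0.996 0.027
  outer loop
   vertex 0.4 0.3 3.0
   vertex 2.5 0.4 0.4
   vertex 3.2 0.6 5.7
  endloop
 endfacet
 facet normal -0.990 -0.015 0.140
  outer loop
   vertex 0.8 0.9 5.9
   vertex 0.4 4.0 3.4
   vertex 0.4 0.3 3.0
  endloop
 endfacet
 facet normal -0.103 -0.971 0.215
  outer loop
   vertex 0.8 0.9 5.9
   vertex 0.4 0.3 3.0
   vertex 3.2 0.6 5.7
  endloop
 endfacet
 facet normal -0.716 0.380 0.586
  outer loop
   vertex 0.8 0.9 5.9
   vertex 1.7 4.6 4.6
   vertex 0.4 4.0 3.4
  endloop
 endfacet
 facet normal 0.117 0.304 0.946
  outer loop
   vertex 0.8 0.9 5.9
   vertex 3.2 0.6 5.7
   vertex 1.7 4.6 4.6
  endloop
 endfacet
 facet normal 0.193 0.169 -0.966
  outer loop
   vertex 1.6 2.0 0.5
   vertex 1.9 2.8 0.7
   vertex 2.5 0.4 0.4
  endloop
 endfacet
 facet normal -0.717 -0.366 -0.593
  outer loop
   vertex 1.6 2.0 0.5
   vertex 2.5 0.4 0.4
   vertex 0.4 0.3 3.0
  endloop
 endfacet
 facet normal -0.708 0.409 -0.575
  outer loop
   vertex 1.6 2.0 0.5
   vertex 0.4 4.0 3.4
   vertex 1.9 2.8 0.7
  endloop
 endfacet
 facet normal -0.912 0.044 -0.408
  outer loop
   vertex 1.6 2.0 0.5
   vertex 0.4 0.3 3.0
   vertex 0.4 4.0 3.4
  endloop
 endfacet
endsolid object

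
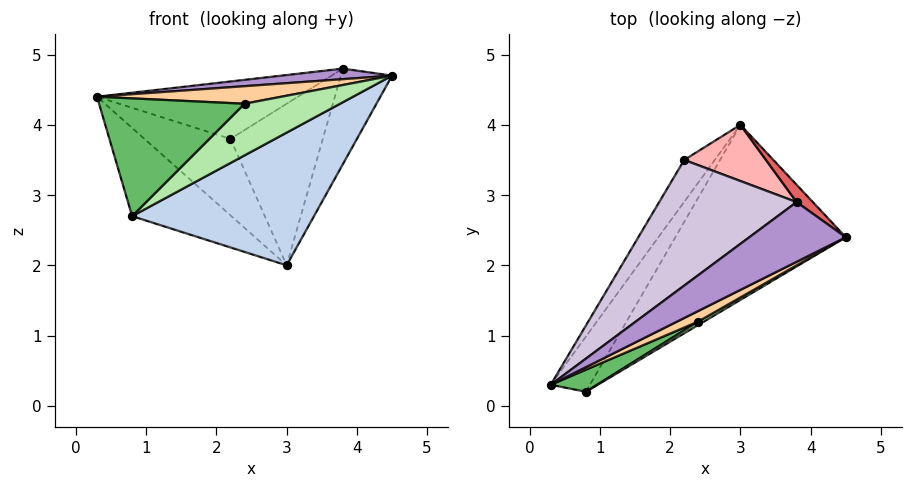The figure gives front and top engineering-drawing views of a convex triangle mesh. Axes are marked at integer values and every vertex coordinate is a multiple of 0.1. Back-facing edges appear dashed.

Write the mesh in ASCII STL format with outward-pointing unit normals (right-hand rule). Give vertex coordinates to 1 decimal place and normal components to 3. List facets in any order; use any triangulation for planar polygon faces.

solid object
 facet normal -0.853 0.443 -0.277
  outer loop
   vertex 0.8 0.2 2.7
   vertex 0.3 0.3 4.4
   vertex 3.0 4.0 2.0
  endloop
 endfacet
 facet normal 0.620 -0.474 -0.625
  outer loop
   vertex 0.8 0.2 2.7
   vertex 3.0 4.0 2.0
   vertex 4.5 2.4 4.7
  endloop
 endfacet
 facet normal -0.852 0.459 -0.251
  outer loop
   vertex 2.2 3.5 3.8
   vertex 3.0 4.0 2.0
   vertex 0.3 0.3 4.4
  endloop
 endfacet
 facet normal 0.365 -0.798 0.479
  outer loop
   vertex 2.4 1.2 4.3
   vertex 4.5 2.4 4.7
   vertex 0.3 0.3 4.4
  endloop
 endfacet
 facet normal 0.395 -0.903 0.169
  outer loop
   vertex 2.4 1.2 4.3
   vertex 0.3 0.3 4.4
   vertex 0.8 0.2 2.7
  endloop
 endfacet
 facet normal 0.487 -0.871 0.058
  outer loop
   vertex 2.4 1.2 4.3
   vertex 0.8 0.2 2.7
   vertex 4.5 2.4 4.7
  endloop
 endfacet
 facet normal 0.589 0.795 0.144
  outer loop
   vertex 3.8 2.9 4.8
   vertex 4.5 2.4 4.7
   vertex 3.0 4.0 2.0
  endloop
 endfacet
 facet normal 0.147 0.934 0.325
  outer loop
   vertex 3.8 2.9 4.8
   vertex 3.0 4.0 2.0
   vertex 2.2 3.5 3.8
  endloop
 endfacet
 facet normal 0.017 -0.174 0.985
  outer loop
   vertex 3.8 2.9 4.8
   vertex 0.3 0.3 4.4
   vertex 4.5 2.4 4.7
  endloop
 endfacet
 facet normal -0.381 0.384 0.841
  outer loop
   vertex 3.8 2.9 4.8
   vertex 2.2 3.5 3.8
   vertex 0.3 0.3 4.4
  endloop
 endfacet
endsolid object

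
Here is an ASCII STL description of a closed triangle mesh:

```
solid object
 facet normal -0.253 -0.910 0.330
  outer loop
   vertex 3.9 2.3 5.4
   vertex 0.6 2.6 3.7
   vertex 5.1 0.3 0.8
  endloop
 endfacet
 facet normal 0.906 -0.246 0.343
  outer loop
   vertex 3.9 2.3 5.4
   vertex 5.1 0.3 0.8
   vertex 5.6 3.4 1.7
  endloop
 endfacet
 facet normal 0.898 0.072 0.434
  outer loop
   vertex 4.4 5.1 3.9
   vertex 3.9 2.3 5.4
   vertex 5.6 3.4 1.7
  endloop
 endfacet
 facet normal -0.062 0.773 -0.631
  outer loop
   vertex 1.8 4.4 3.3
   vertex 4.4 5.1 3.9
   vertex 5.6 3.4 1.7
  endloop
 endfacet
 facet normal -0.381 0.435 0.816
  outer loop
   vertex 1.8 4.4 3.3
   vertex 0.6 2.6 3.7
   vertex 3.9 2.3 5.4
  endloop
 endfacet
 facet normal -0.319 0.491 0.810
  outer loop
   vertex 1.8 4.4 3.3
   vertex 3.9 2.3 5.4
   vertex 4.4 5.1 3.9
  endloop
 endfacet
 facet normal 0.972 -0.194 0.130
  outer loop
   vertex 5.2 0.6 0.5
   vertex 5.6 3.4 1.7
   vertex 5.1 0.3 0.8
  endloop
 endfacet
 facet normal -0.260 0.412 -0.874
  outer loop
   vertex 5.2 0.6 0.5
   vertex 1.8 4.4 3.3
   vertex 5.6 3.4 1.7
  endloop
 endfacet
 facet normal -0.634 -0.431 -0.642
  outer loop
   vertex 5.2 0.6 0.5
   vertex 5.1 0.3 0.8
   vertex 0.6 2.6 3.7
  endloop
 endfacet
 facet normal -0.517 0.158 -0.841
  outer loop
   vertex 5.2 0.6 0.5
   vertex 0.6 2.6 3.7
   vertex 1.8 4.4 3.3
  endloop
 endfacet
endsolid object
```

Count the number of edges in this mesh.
15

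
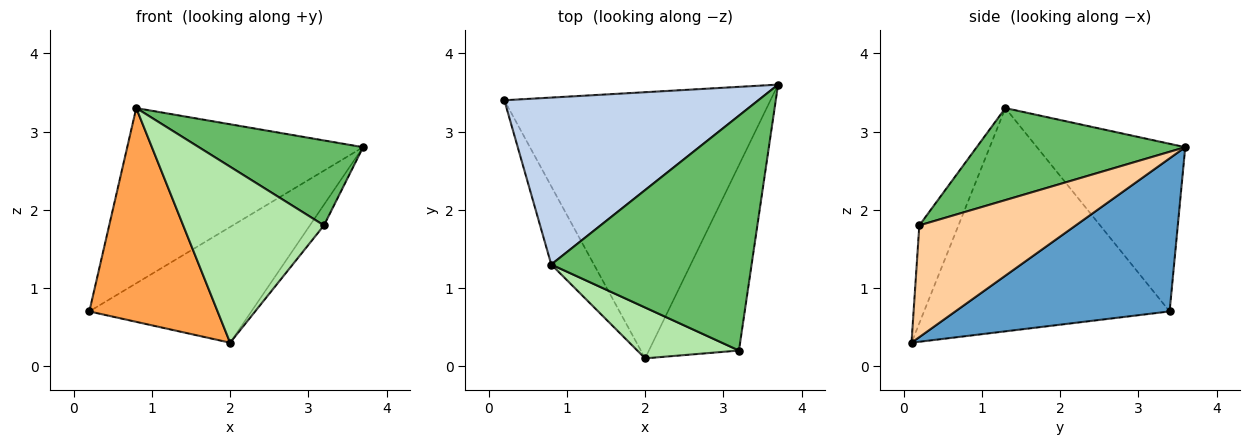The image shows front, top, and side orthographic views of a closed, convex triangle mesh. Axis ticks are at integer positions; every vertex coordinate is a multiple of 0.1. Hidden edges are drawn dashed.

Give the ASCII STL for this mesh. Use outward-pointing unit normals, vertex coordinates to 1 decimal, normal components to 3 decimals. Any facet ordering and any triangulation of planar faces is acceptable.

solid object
 facet normal 0.467 0.353 -0.811
  outer loop
   vertex 2.0 0.1 0.3
   vertex 0.2 3.4 0.7
   vertex 3.7 3.6 2.8
  endloop
 endfacet
 facet normal -0.414 0.659 0.628
  outer loop
   vertex 0.8 1.3 3.3
   vertex 3.7 3.6 2.8
   vertex 0.2 3.4 0.7
  endloop
 endfacet
 facet normal -0.874 -0.456 -0.167
  outer loop
   vertex 0.8 1.3 3.3
   vertex 0.2 3.4 0.7
   vertex 2.0 0.1 0.3
  endloop
 endfacet
 facet normal 0.777 0.070 -0.626
  outer loop
   vertex 3.2 0.2 1.8
   vertex 2.0 0.1 0.3
   vertex 3.7 3.6 2.8
  endloop
 endfacet
 facet normal 0.396 -0.312 0.863
  outer loop
   vertex 3.2 0.2 1.8
   vertex 3.7 3.6 2.8
   vertex 0.8 1.3 3.3
  endloop
 endfacet
 facet normal -0.258 -0.928 0.268
  outer loop
   vertex 3.2 0.2 1.8
   vertex 0.8 1.3 3.3
   vertex 2.0 0.1 0.3
  endloop
 endfacet
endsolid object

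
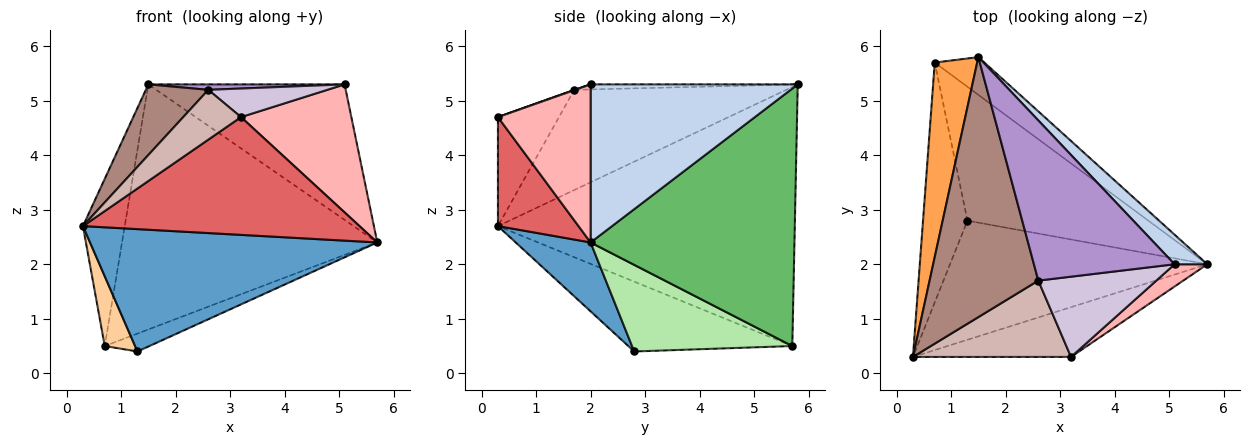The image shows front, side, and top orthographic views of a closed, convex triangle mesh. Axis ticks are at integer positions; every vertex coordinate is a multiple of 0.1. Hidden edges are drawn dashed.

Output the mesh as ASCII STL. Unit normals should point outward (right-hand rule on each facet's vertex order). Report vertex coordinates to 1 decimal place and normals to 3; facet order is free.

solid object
 facet normal 0.184 -0.704 -0.686
  outer loop
   vertex 1.3 2.8 0.4
   vertex 5.7 2.0 2.4
   vertex 0.3 0.3 2.7
  endloop
 endfacet
 facet normal 0.718 0.680 0.149
  outer loop
   vertex 5.1 2.0 5.3
   vertex 5.7 2.0 2.4
   vertex 1.5 5.8 5.3
  endloop
 endfacet
 facet normal -0.977 0.138 0.160
  outer loop
   vertex 0.7 5.7 0.5
   vertex 0.3 0.3 2.7
   vertex 1.5 5.8 5.3
  endloop
 endfacet
 facet normal -0.834 -0.154 -0.530
  outer loop
   vertex 0.7 5.7 0.5
   vertex 1.3 2.8 0.4
   vertex 0.3 0.3 2.7
  endloop
 endfacet
 facet normal 0.620 0.776 -0.119
  outer loop
   vertex 0.7 5.7 0.5
   vertex 1.5 5.8 5.3
   vertex 5.7 2.0 2.4
  endloop
 endfacet
 facet normal 0.429 0.120 -0.895
  outer loop
   vertex 0.7 5.7 0.5
   vertex 5.7 2.0 2.4
   vertex 1.3 2.8 0.4
  endloop
 endfacet
 facet normal 0.259 -0.890 -0.376
  outer loop
   vertex 3.2 0.3 4.7
   vertex 0.3 0.3 2.7
   vertex 5.7 2.0 2.4
  endloop
 endfacet
 facet normal 0.638 -0.759 0.132
  outer loop
   vertex 3.2 0.3 4.7
   vertex 5.7 2.0 2.4
   vertex 5.1 2.0 5.3
  endloop
 endfacet
 facet normal -0.036 -0.034 0.999
  outer loop
   vertex 2.6 1.7 5.2
   vertex 5.1 2.0 5.3
   vertex 1.5 5.8 5.3
  endloop
 endfacet
 facet normal 0.003 -0.335 0.942
  outer loop
   vertex 2.6 1.7 5.2
   vertex 3.2 0.3 4.7
   vertex 5.1 2.0 5.3
  endloop
 endfacet
 facet normal -0.665 -0.196 0.721
  outer loop
   vertex 2.6 1.7 5.2
   vertex 1.5 5.8 5.3
   vertex 0.3 0.3 2.7
  endloop
 endfacet
 facet normal -0.500 -0.473 0.725
  outer loop
   vertex 2.6 1.7 5.2
   vertex 0.3 0.3 2.7
   vertex 3.2 0.3 4.7
  endloop
 endfacet
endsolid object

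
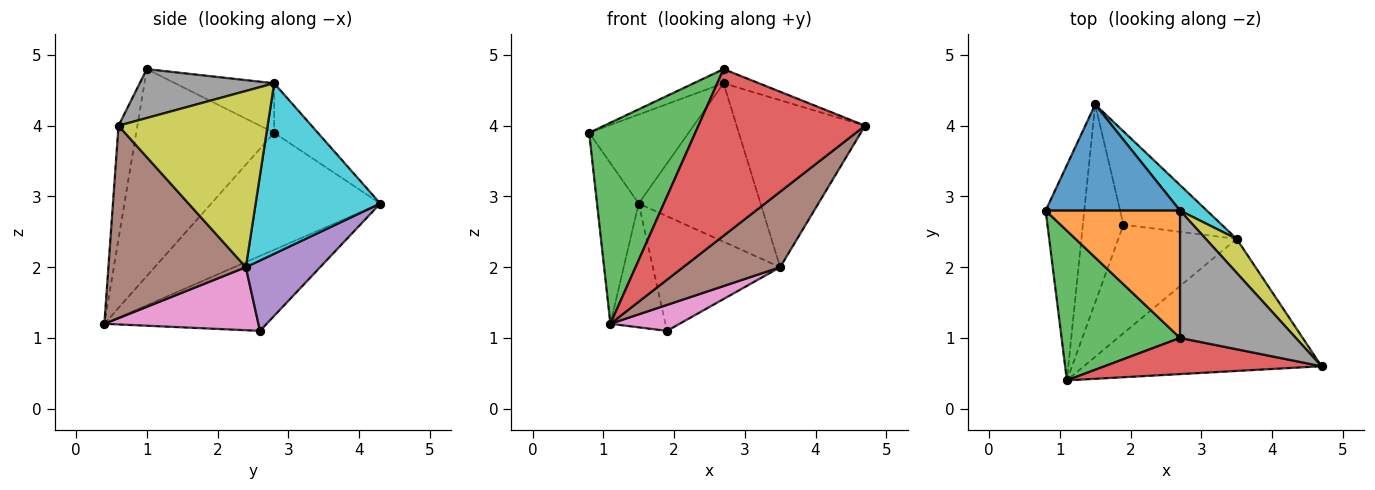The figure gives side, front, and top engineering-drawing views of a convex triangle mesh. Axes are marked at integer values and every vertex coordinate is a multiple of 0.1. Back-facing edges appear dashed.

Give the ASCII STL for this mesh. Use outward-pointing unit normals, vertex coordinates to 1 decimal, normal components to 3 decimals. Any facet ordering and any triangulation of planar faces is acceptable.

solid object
 facet normal -0.925 0.228 -0.305
  outer loop
   vertex 1.5 4.3 2.9
   vertex 1.1 0.4 1.2
   vertex 0.8 2.8 3.9
  endloop
 endfacet
 facet normal -0.842 0.286 -0.457
  outer loop
   vertex 1.5 4.3 2.9
   vertex 1.9 2.6 1.1
   vertex 1.1 0.4 1.2
  endloop
 endfacet
 facet normal -0.722 -0.555 0.413
  outer loop
   vertex 2.7 1.0 4.8
   vertex 0.8 2.8 3.9
   vertex 1.1 0.4 1.2
  endloop
 endfacet
 facet normal -0.110 -0.971 0.211
  outer loop
   vertex 2.7 1.0 4.8
   vertex 1.1 0.4 1.2
   vertex 4.7 0.6 4.0
  endloop
 endfacet
 facet normal 0.412 0.706 -0.576
  outer loop
   vertex 3.5 2.4 2.0
   vertex 1.9 2.6 1.1
   vertex 1.5 4.3 2.9
  endloop
 endfacet
 facet normal 0.575 -0.406 -0.710
  outer loop
   vertex 3.5 2.4 2.0
   vertex 4.7 0.6 4.0
   vertex 1.1 0.4 1.2
  endloop
 endfacet
 facet normal 0.460 -0.207 -0.864
  outer loop
   vertex 3.5 2.4 2.0
   vertex 1.1 0.4 1.2
   vertex 1.9 2.6 1.1
  endloop
 endfacet
 facet normal 0.387 0.102 0.916
  outer loop
   vertex 2.7 2.8 4.6
   vertex 2.7 1.0 4.8
   vertex 4.7 0.6 4.0
  endloop
 endfacet
 facet normal 0.751 0.647 0.132
  outer loop
   vertex 2.7 2.8 4.6
   vertex 4.7 0.6 4.0
   vertex 3.5 2.4 2.0
  endloop
 endfacet
 facet normal 0.710 0.695 0.112
  outer loop
   vertex 2.7 2.8 4.6
   vertex 3.5 2.4 2.0
   vertex 1.5 4.3 2.9
  endloop
 endfacet
 facet normal -0.272 0.618 0.737
  outer loop
   vertex 2.7 2.8 4.6
   vertex 1.5 4.3 2.9
   vertex 0.8 2.8 3.9
  endloop
 endfacet
 facet normal -0.344 0.104 0.933
  outer loop
   vertex 2.7 2.8 4.6
   vertex 0.8 2.8 3.9
   vertex 2.7 1.0 4.8
  endloop
 endfacet
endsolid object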